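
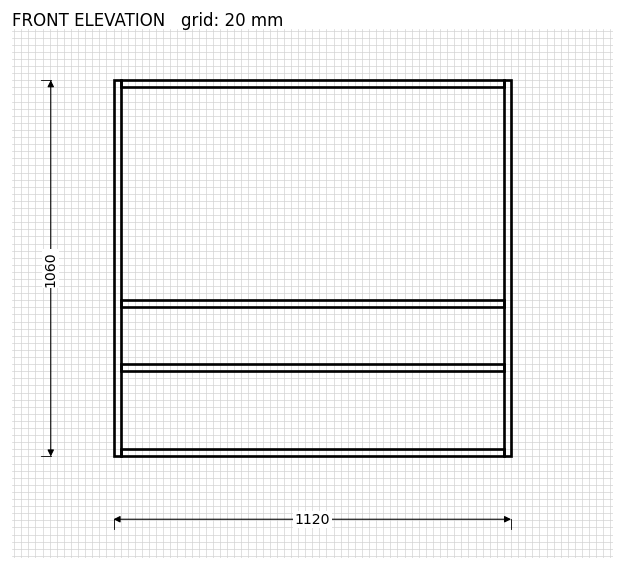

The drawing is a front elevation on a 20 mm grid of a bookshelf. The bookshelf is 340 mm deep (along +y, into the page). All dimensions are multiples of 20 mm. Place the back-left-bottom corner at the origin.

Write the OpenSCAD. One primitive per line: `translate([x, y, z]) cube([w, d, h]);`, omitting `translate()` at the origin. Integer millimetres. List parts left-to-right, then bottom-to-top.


cube([20, 340, 1060]);
translate([20, 0, 0]) cube([1080, 340, 20]);
translate([20, 0, 240]) cube([1080, 340, 20]);
translate([20, 0, 420]) cube([1080, 340, 20]);
translate([20, 0, 1040]) cube([1080, 340, 20]);
translate([1100, 0, 0]) cube([20, 340, 1060]);


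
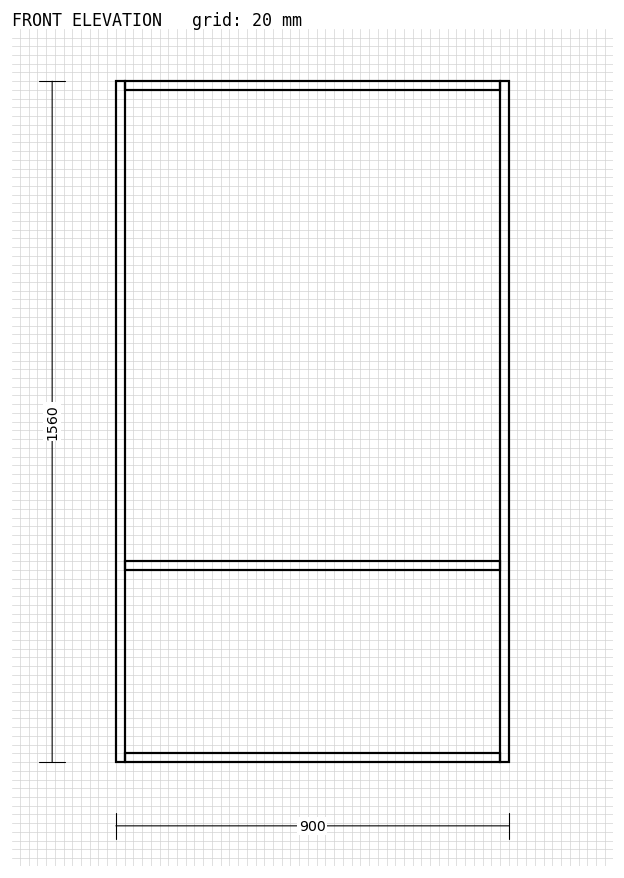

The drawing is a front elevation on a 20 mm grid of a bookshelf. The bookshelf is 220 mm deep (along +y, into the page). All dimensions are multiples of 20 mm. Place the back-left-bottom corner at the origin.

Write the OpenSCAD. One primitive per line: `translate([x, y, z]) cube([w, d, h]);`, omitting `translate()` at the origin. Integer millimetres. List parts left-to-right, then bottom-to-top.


cube([20, 220, 1560]);
translate([20, 0, 0]) cube([860, 220, 20]);
translate([20, 0, 440]) cube([860, 220, 20]);
translate([20, 0, 1540]) cube([860, 220, 20]);
translate([880, 0, 0]) cube([20, 220, 1560]);


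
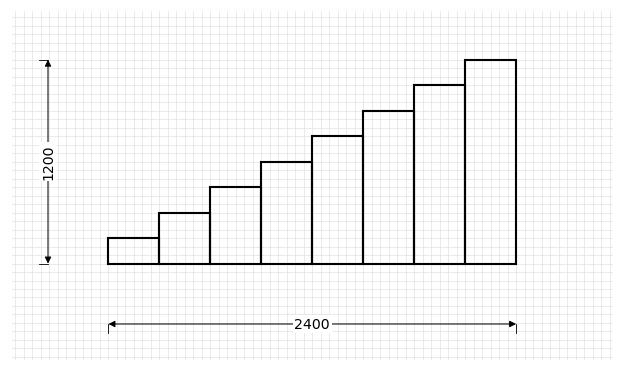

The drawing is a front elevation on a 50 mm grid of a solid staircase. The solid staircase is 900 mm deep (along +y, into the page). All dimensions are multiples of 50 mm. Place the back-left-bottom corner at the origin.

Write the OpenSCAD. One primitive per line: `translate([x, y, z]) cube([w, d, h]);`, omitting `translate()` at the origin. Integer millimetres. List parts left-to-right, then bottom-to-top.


cube([300, 900, 150]);
translate([300, 0, 0]) cube([300, 900, 300]);
translate([600, 0, 0]) cube([300, 900, 450]);
translate([900, 0, 0]) cube([300, 900, 600]);
translate([1200, 0, 0]) cube([300, 900, 750]);
translate([1500, 0, 0]) cube([300, 900, 900]);
translate([1800, 0, 0]) cube([300, 900, 1050]);
translate([2100, 0, 0]) cube([300, 900, 1200]);


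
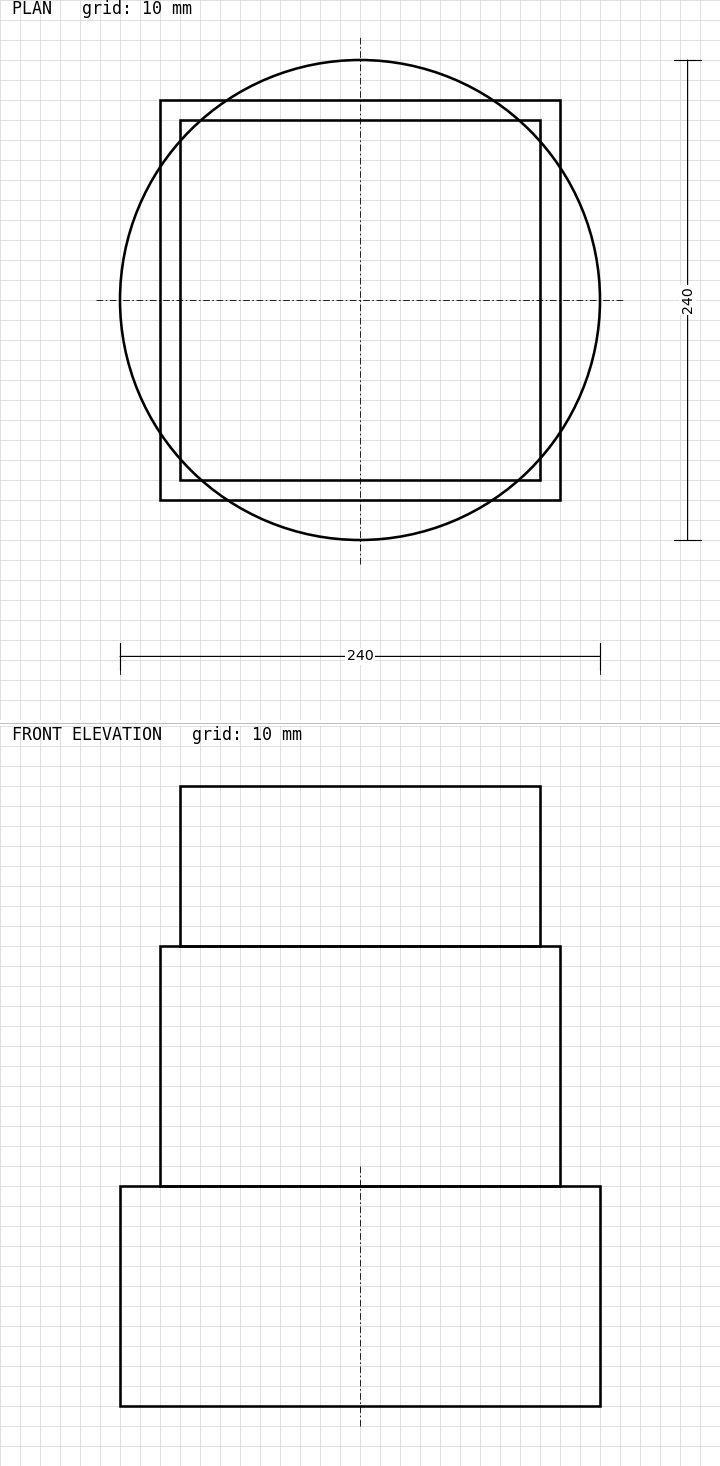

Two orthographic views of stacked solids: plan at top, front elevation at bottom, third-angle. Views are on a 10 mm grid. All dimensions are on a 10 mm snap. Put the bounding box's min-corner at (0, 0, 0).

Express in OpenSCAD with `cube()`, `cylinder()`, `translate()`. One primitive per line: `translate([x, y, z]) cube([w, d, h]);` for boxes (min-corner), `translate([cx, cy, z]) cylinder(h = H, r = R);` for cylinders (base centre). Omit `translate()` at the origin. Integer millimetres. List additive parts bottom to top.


translate([120, 120, 0]) cylinder(h = 110, r = 120);
translate([20, 20, 110]) cube([200, 200, 120]);
translate([30, 30, 230]) cube([180, 180, 80]);


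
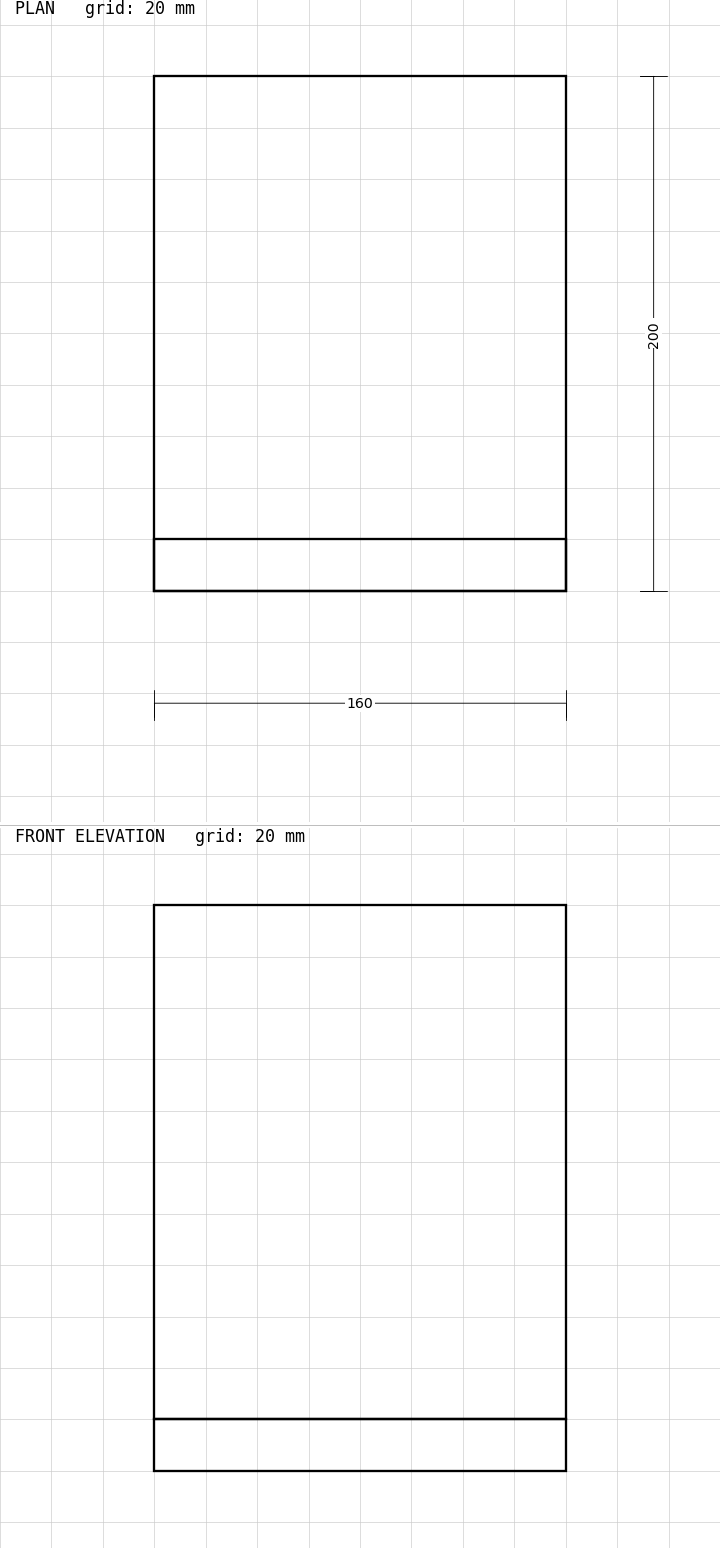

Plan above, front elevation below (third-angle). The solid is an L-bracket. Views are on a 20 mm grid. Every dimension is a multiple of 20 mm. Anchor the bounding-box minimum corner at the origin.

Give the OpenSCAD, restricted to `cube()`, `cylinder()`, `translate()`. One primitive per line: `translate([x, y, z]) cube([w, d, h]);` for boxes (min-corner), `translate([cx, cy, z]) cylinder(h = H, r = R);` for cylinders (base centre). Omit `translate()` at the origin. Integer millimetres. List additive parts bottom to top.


cube([160, 200, 20]);
translate([0, 0, 20]) cube([160, 20, 200]);


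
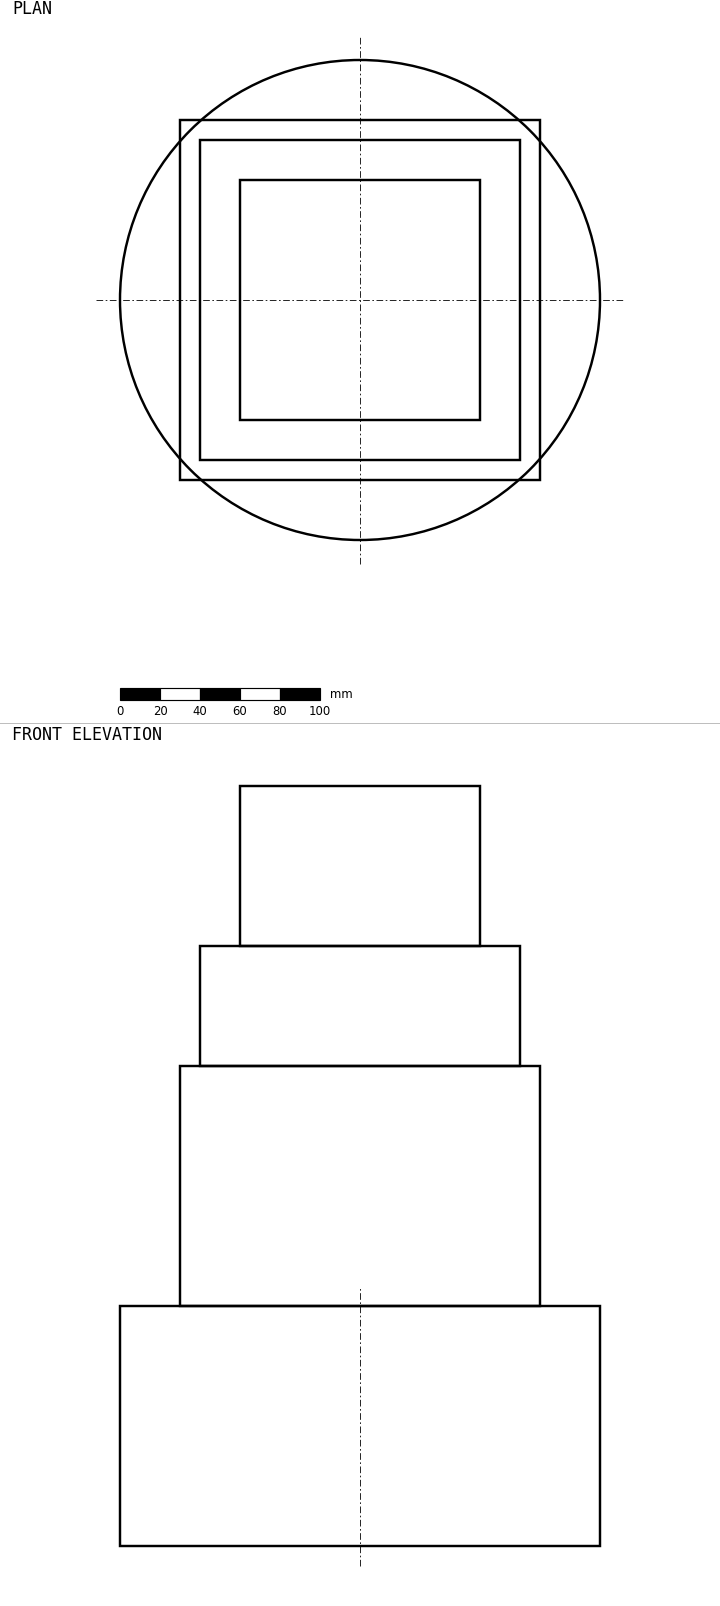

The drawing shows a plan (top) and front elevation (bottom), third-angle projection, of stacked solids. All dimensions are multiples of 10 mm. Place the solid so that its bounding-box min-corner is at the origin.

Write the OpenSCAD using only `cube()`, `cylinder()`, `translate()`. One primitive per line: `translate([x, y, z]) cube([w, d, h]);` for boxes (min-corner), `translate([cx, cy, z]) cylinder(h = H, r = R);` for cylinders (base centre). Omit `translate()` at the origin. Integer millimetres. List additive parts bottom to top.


translate([120, 120, 0]) cylinder(h = 120, r = 120);
translate([30, 30, 120]) cube([180, 180, 120]);
translate([40, 40, 240]) cube([160, 160, 60]);
translate([60, 60, 300]) cube([120, 120, 80]);


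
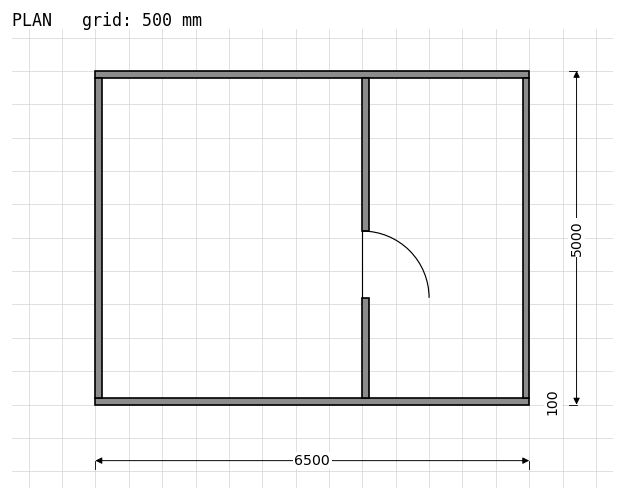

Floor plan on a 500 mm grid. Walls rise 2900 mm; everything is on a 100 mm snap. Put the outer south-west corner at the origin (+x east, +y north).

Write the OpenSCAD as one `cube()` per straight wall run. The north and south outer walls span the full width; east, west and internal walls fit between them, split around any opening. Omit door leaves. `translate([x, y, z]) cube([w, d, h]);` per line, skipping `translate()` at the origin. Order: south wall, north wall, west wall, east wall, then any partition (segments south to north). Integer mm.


cube([6500, 100, 2900]);
translate([0, 4900, 0]) cube([6500, 100, 2900]);
translate([0, 100, 0]) cube([100, 4800, 2900]);
translate([6400, 100, 0]) cube([100, 4800, 2900]);
translate([4000, 100, 0]) cube([100, 1500, 2900]);
translate([4000, 2600, 0]) cube([100, 2300, 2900]);


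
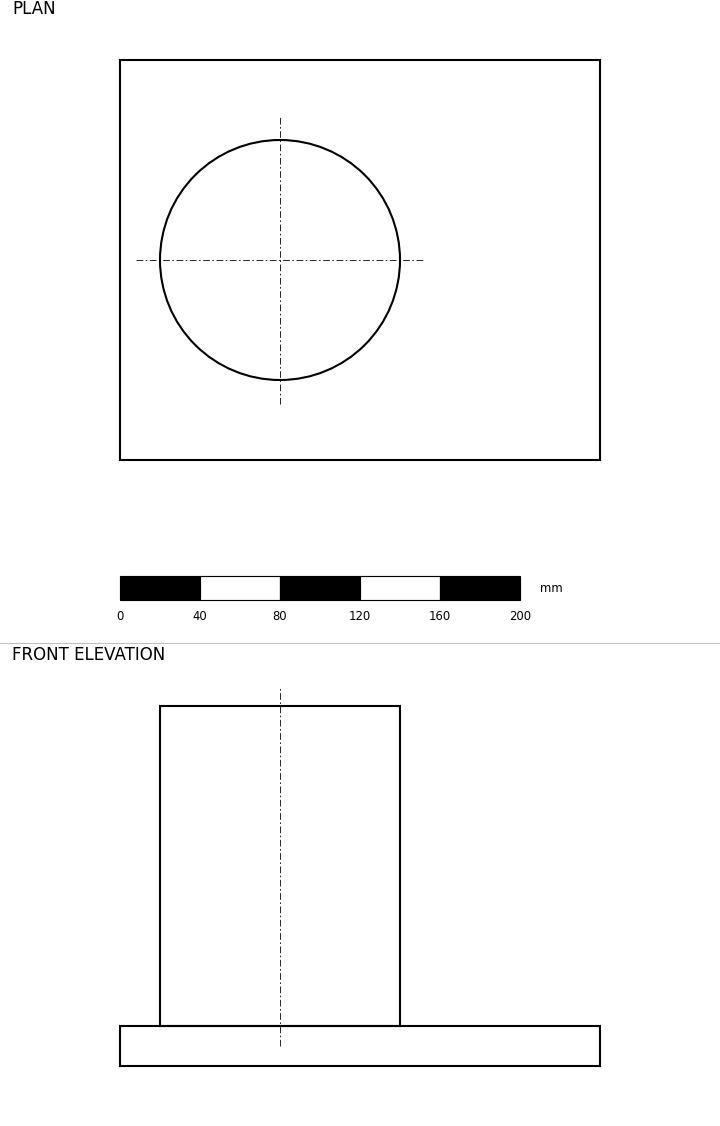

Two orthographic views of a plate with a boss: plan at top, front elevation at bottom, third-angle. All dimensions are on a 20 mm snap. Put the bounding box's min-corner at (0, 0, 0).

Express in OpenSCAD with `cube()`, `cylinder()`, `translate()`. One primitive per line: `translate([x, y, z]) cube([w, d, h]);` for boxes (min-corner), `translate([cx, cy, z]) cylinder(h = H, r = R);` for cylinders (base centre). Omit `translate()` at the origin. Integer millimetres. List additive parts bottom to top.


cube([240, 200, 20]);
translate([80, 100, 20]) cylinder(h = 160, r = 60);


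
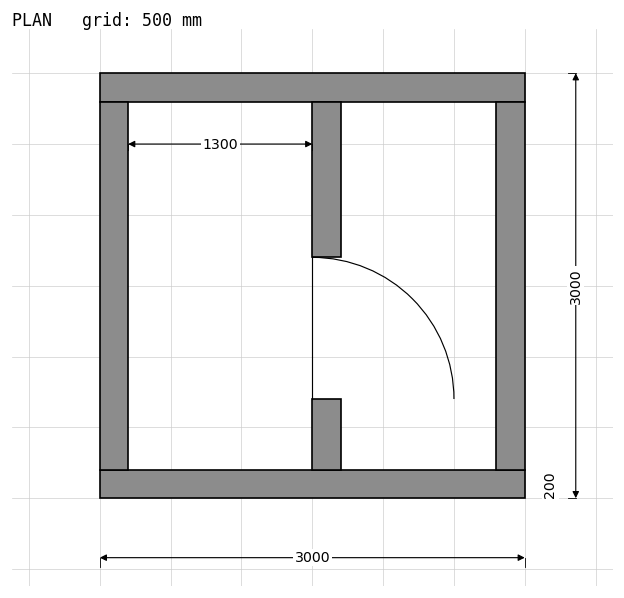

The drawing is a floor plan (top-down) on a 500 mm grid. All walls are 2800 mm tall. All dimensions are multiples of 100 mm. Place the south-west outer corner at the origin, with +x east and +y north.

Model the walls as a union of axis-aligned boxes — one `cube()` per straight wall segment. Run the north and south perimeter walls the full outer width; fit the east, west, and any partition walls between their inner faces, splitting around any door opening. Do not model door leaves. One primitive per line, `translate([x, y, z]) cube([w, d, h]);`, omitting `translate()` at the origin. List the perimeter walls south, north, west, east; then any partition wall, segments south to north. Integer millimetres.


cube([3000, 200, 2800]);
translate([0, 2800, 0]) cube([3000, 200, 2800]);
translate([0, 200, 0]) cube([200, 2600, 2800]);
translate([2800, 200, 0]) cube([200, 2600, 2800]);
translate([1500, 200, 0]) cube([200, 500, 2800]);
translate([1500, 1700, 0]) cube([200, 1100, 2800]);


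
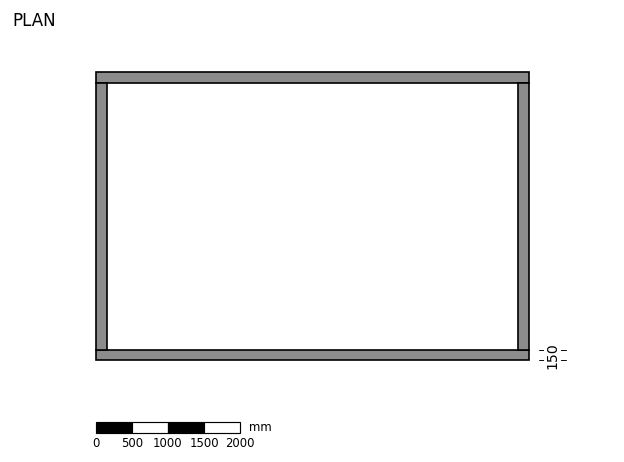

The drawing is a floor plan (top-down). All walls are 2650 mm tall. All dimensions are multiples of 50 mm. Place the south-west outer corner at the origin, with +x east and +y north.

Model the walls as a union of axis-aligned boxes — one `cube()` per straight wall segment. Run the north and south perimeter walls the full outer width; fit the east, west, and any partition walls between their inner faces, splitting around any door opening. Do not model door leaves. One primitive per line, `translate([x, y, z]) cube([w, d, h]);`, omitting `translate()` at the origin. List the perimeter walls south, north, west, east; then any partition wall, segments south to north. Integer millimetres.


cube([6000, 150, 2650]);
translate([0, 3850, 0]) cube([6000, 150, 2650]);
translate([0, 150, 0]) cube([150, 3700, 2650]);
translate([5850, 150, 0]) cube([150, 3700, 2650]);


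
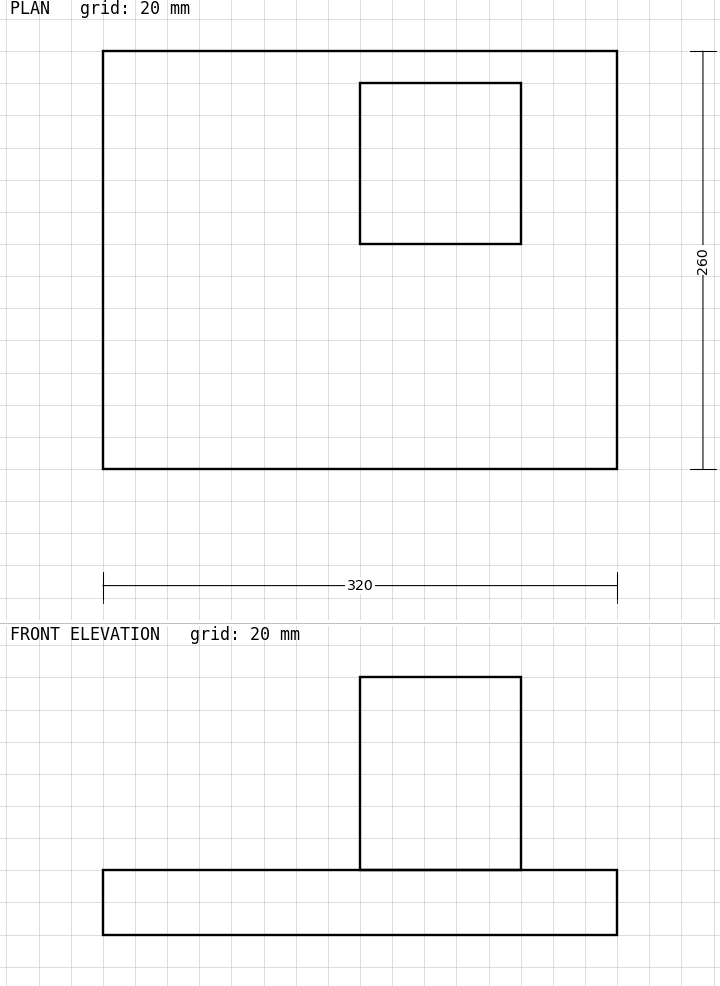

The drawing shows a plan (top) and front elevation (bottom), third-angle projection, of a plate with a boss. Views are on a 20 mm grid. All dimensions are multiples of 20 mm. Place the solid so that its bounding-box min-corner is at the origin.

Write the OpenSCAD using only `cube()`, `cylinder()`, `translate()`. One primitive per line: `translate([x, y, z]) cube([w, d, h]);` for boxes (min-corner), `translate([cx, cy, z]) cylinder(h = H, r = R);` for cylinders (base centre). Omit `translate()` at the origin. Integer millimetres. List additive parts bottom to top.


cube([320, 260, 40]);
translate([160, 140, 40]) cube([100, 100, 120]);


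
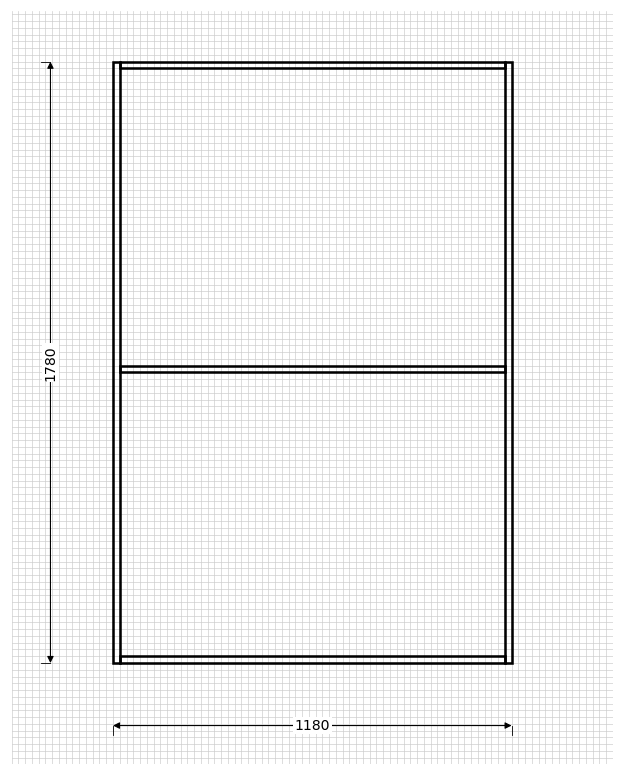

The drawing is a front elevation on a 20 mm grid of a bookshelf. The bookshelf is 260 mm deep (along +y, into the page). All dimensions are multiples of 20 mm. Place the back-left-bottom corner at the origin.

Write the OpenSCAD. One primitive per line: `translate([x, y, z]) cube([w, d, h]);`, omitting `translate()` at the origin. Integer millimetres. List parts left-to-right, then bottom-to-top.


cube([20, 260, 1780]);
translate([20, 0, 0]) cube([1140, 260, 20]);
translate([20, 0, 860]) cube([1140, 260, 20]);
translate([20, 0, 1760]) cube([1140, 260, 20]);
translate([1160, 0, 0]) cube([20, 260, 1780]);


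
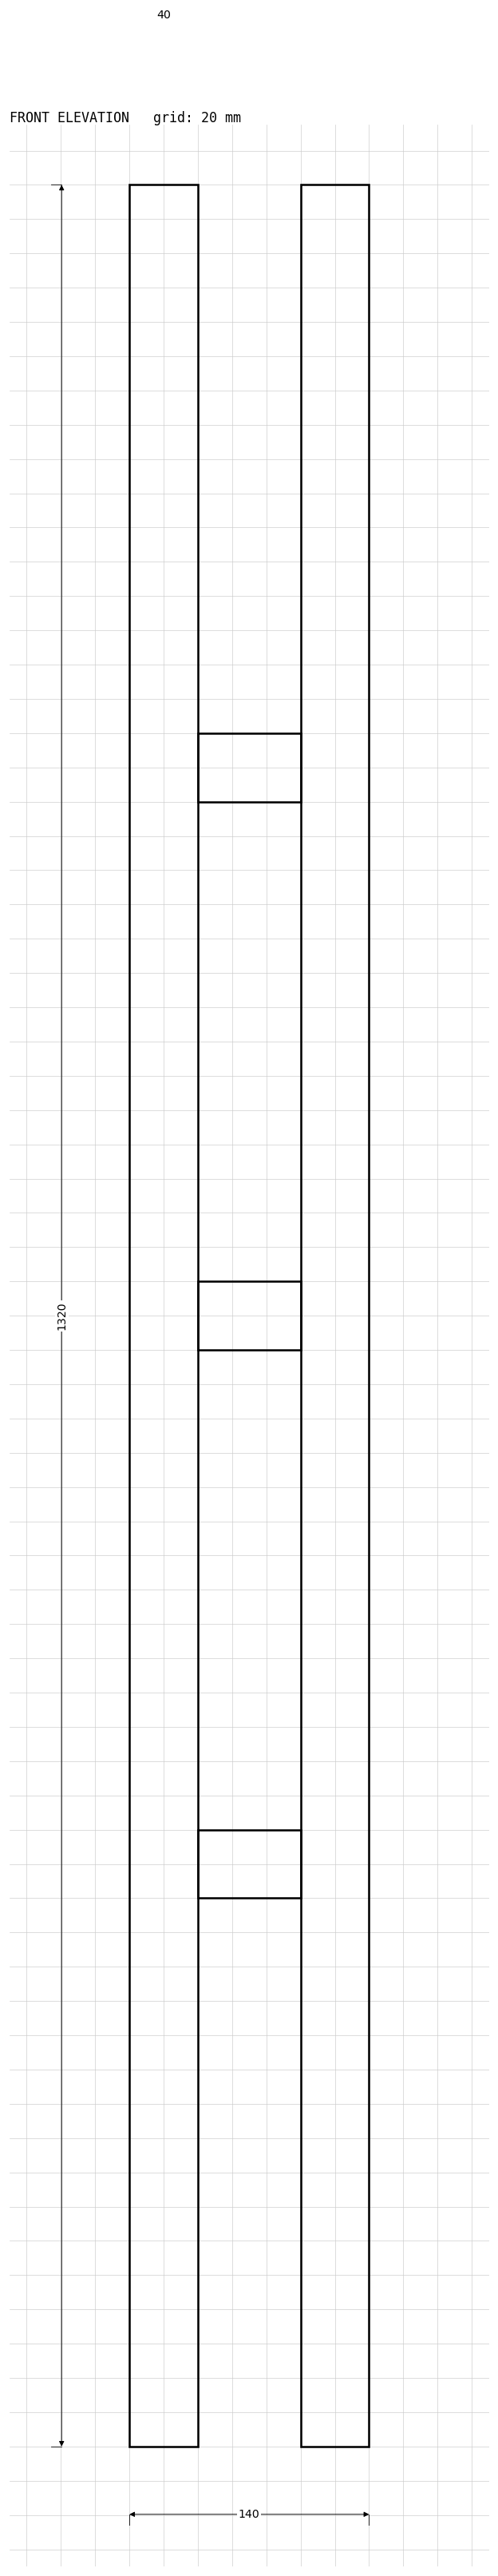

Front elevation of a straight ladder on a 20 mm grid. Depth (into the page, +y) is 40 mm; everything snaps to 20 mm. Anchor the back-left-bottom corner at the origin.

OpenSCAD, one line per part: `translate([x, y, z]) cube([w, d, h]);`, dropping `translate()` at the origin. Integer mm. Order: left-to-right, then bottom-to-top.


cube([40, 40, 1320]);
translate([40, 0, 320]) cube([60, 40, 40]);
translate([40, 0, 640]) cube([60, 40, 40]);
translate([40, 0, 960]) cube([60, 40, 40]);
translate([100, 0, 0]) cube([40, 40, 1320]);


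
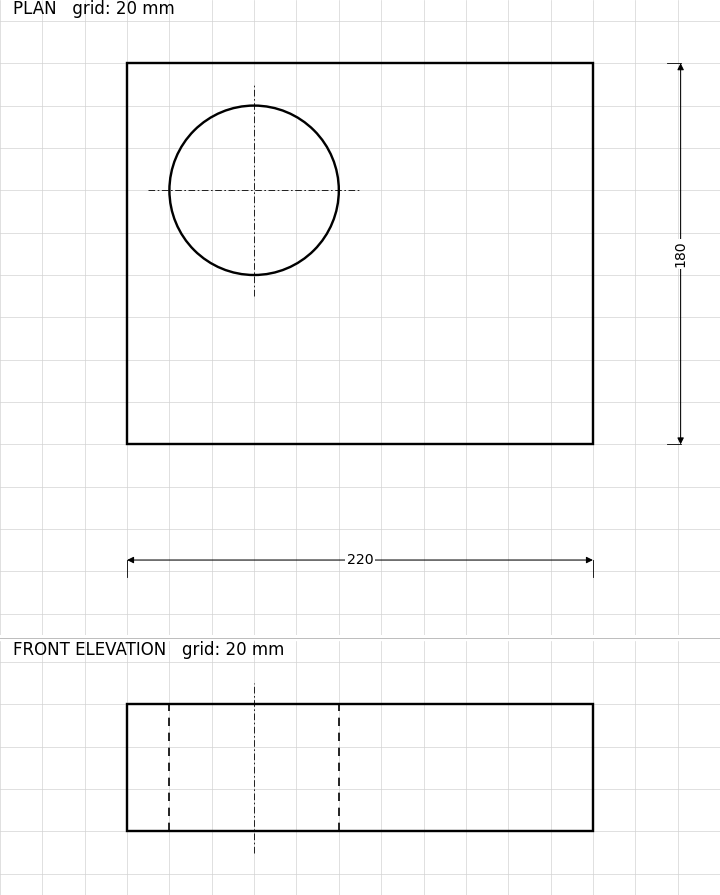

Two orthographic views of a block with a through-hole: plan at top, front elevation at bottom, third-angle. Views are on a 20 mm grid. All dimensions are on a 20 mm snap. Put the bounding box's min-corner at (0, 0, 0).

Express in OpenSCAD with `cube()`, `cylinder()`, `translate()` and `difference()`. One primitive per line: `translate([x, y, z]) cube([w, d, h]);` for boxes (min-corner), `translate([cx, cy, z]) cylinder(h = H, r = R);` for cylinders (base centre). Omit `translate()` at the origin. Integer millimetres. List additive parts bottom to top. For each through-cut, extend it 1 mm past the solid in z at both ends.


difference() {
  cube([220, 180, 60]);
  translate([60, 120, -1]) cylinder(h = 62, r = 40);
}


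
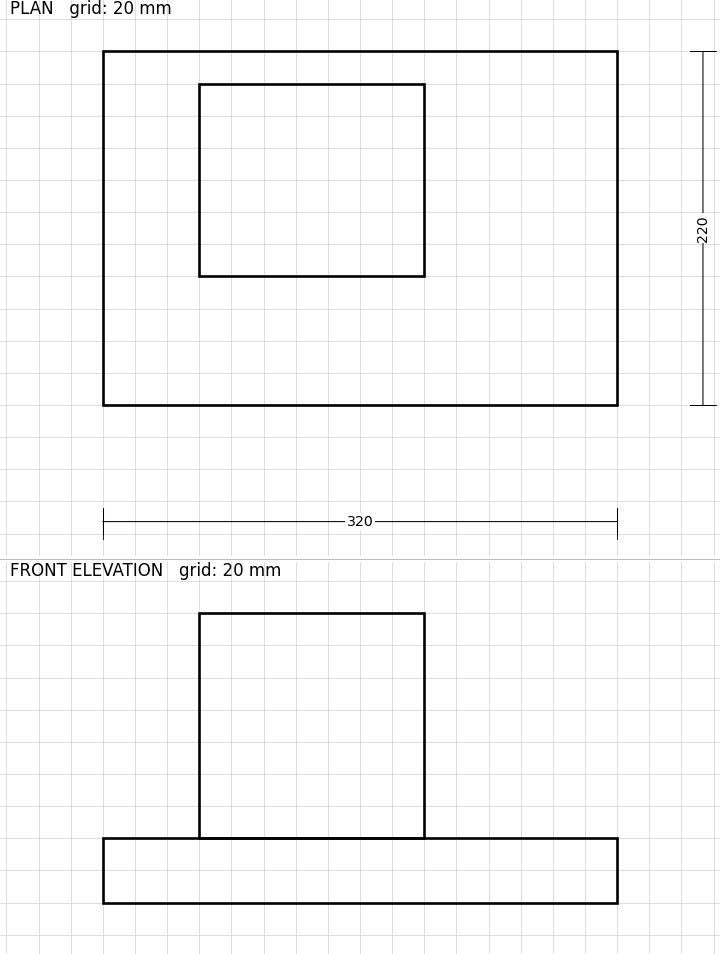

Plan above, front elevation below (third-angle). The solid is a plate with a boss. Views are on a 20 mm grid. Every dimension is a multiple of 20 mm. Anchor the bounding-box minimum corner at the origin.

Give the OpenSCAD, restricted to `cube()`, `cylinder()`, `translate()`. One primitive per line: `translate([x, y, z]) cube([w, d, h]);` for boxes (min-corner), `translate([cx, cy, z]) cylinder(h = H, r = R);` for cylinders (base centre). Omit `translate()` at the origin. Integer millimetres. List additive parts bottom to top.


cube([320, 220, 40]);
translate([60, 80, 40]) cube([140, 120, 140]);


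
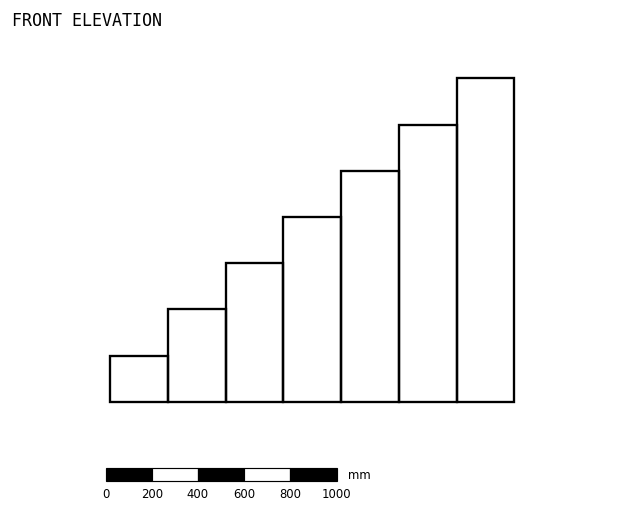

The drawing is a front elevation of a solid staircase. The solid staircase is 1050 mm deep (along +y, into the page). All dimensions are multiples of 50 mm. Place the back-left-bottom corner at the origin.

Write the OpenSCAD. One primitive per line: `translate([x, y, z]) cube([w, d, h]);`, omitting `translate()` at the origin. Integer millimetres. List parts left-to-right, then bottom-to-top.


cube([250, 1050, 200]);
translate([250, 0, 0]) cube([250, 1050, 400]);
translate([500, 0, 0]) cube([250, 1050, 600]);
translate([750, 0, 0]) cube([250, 1050, 800]);
translate([1000, 0, 0]) cube([250, 1050, 1000]);
translate([1250, 0, 0]) cube([250, 1050, 1200]);
translate([1500, 0, 0]) cube([250, 1050, 1400]);


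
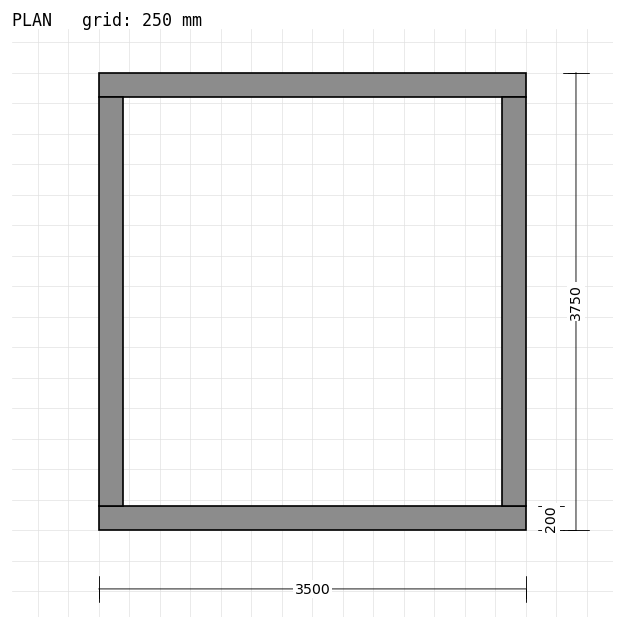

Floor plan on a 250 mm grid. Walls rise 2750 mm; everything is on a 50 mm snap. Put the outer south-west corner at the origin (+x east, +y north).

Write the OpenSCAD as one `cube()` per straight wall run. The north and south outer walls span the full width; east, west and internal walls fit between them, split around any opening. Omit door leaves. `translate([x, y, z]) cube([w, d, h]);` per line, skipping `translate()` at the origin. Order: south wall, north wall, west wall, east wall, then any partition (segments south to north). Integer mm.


cube([3500, 200, 2750]);
translate([0, 3550, 0]) cube([3500, 200, 2750]);
translate([0, 200, 0]) cube([200, 3350, 2750]);
translate([3300, 200, 0]) cube([200, 3350, 2750]);


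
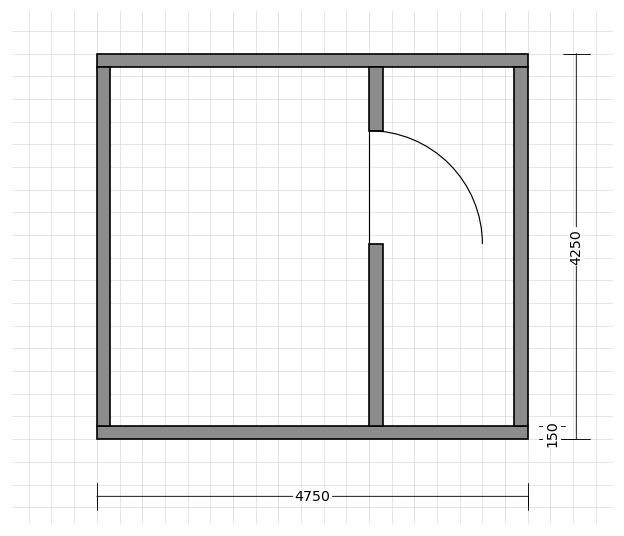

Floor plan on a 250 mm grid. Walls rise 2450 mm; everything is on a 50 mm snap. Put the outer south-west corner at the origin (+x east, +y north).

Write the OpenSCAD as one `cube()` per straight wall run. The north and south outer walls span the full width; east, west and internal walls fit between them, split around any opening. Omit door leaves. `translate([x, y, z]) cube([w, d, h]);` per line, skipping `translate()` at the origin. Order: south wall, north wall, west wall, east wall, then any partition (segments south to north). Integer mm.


cube([4750, 150, 2450]);
translate([0, 4100, 0]) cube([4750, 150, 2450]);
translate([0, 150, 0]) cube([150, 3950, 2450]);
translate([4600, 150, 0]) cube([150, 3950, 2450]);
translate([3000, 150, 0]) cube([150, 2000, 2450]);
translate([3000, 3400, 0]) cube([150, 700, 2450]);


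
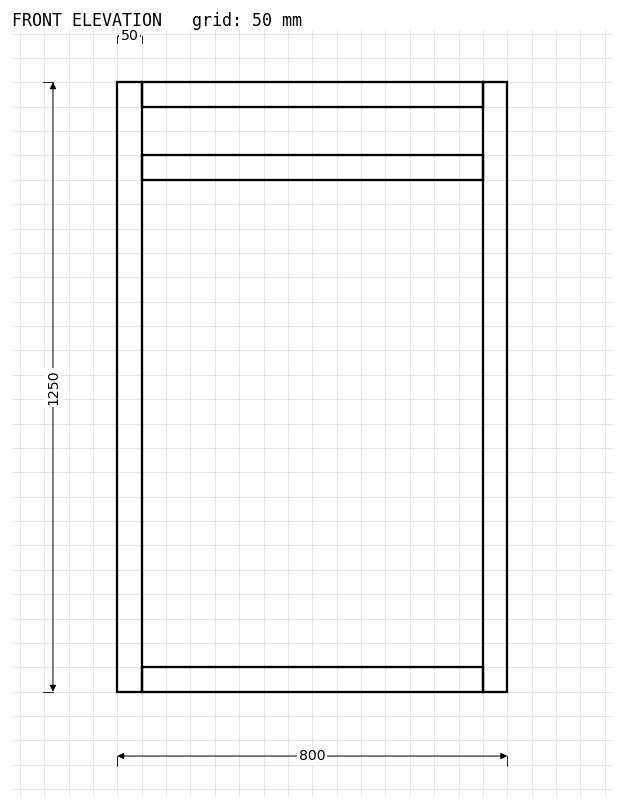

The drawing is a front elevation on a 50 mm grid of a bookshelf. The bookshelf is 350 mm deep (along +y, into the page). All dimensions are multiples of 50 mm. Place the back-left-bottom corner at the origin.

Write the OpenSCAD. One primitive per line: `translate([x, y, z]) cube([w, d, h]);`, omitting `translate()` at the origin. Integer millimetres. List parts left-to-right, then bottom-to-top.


cube([50, 350, 1250]);
translate([50, 0, 0]) cube([700, 350, 50]);
translate([50, 0, 1050]) cube([700, 350, 50]);
translate([50, 0, 1200]) cube([700, 350, 50]);
translate([750, 0, 0]) cube([50, 350, 1250]);


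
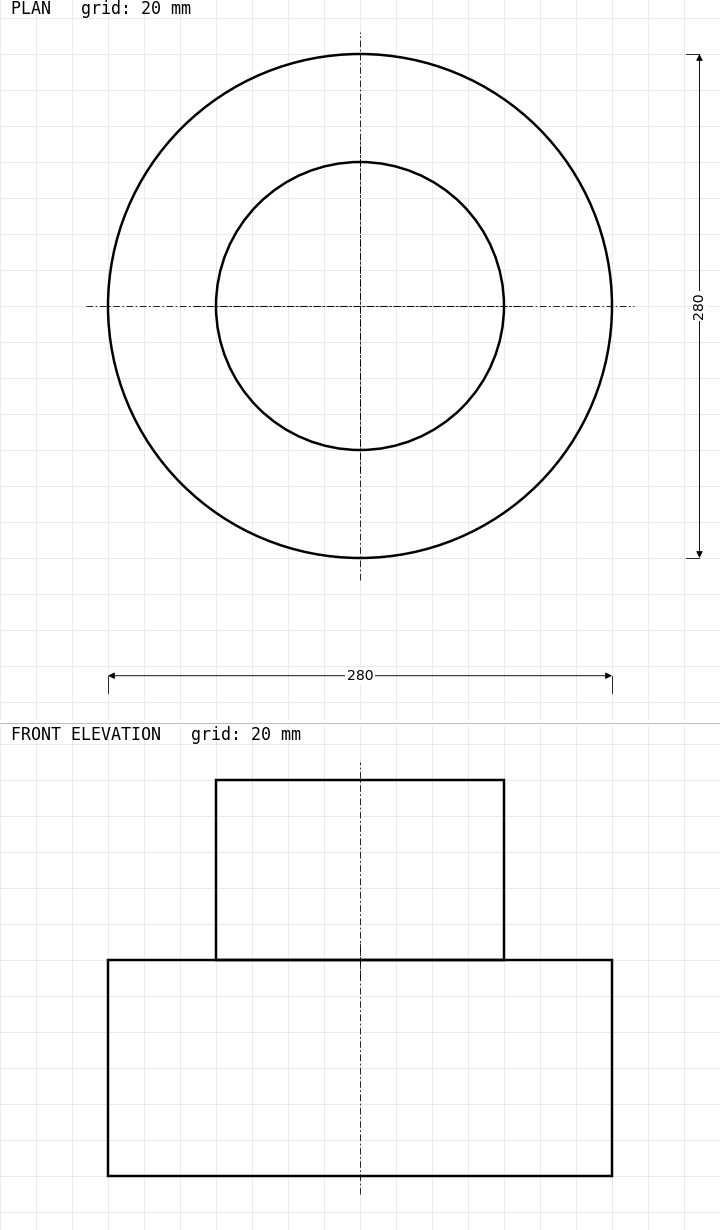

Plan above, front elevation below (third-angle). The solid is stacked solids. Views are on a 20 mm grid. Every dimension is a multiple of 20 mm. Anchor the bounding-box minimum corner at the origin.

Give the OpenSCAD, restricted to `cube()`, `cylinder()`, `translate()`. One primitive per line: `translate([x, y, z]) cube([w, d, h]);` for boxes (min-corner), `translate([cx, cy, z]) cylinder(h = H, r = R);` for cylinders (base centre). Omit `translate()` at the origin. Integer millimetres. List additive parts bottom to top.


translate([140, 140, 0]) cylinder(h = 120, r = 140);
translate([140, 140, 120]) cylinder(h = 100, r = 80);


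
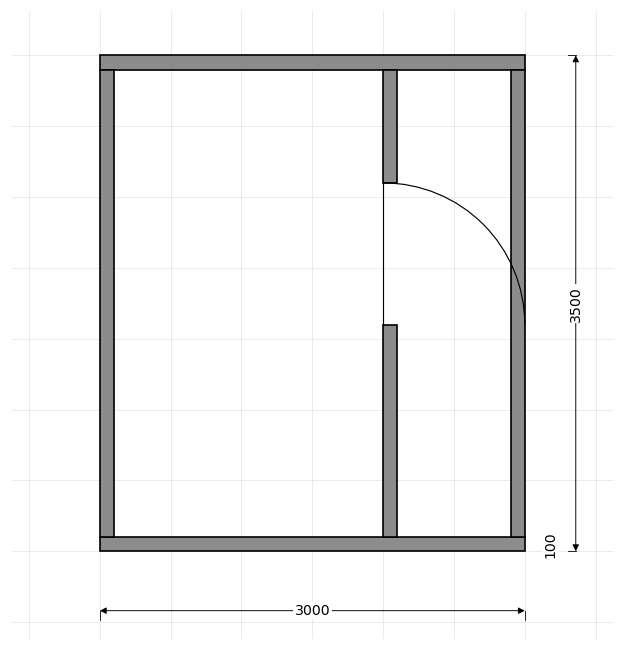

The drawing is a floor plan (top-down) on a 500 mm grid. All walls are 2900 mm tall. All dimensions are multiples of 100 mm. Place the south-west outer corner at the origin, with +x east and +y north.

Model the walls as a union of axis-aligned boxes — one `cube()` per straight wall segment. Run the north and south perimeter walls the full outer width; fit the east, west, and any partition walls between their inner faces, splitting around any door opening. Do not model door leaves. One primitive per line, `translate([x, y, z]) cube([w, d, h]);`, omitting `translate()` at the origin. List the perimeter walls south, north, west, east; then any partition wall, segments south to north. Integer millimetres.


cube([3000, 100, 2900]);
translate([0, 3400, 0]) cube([3000, 100, 2900]);
translate([0, 100, 0]) cube([100, 3300, 2900]);
translate([2900, 100, 0]) cube([100, 3300, 2900]);
translate([2000, 100, 0]) cube([100, 1500, 2900]);
translate([2000, 2600, 0]) cube([100, 800, 2900]);


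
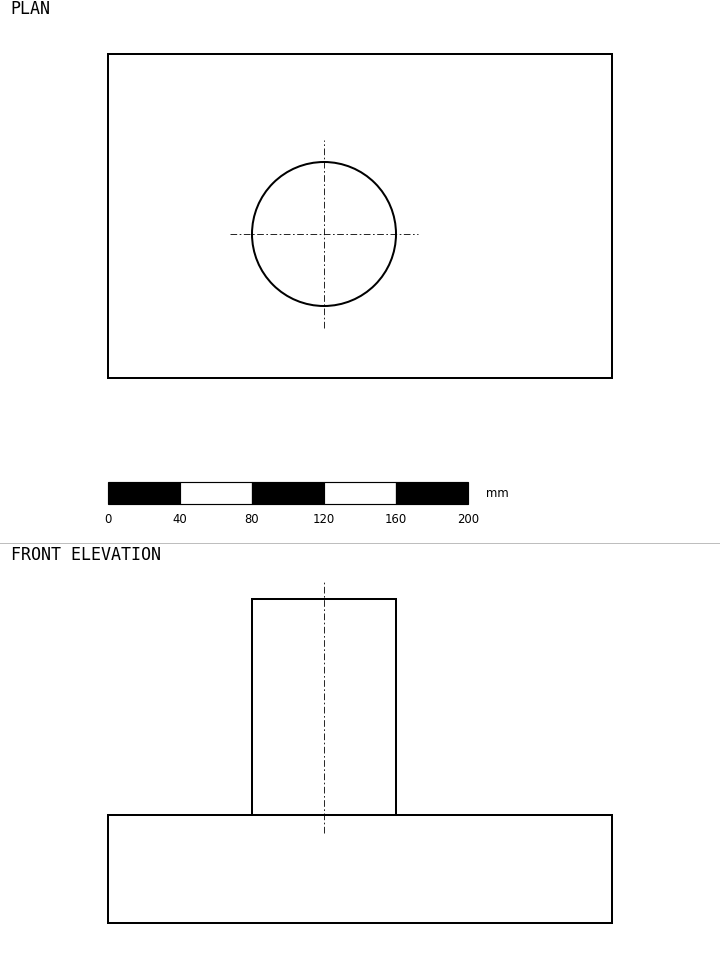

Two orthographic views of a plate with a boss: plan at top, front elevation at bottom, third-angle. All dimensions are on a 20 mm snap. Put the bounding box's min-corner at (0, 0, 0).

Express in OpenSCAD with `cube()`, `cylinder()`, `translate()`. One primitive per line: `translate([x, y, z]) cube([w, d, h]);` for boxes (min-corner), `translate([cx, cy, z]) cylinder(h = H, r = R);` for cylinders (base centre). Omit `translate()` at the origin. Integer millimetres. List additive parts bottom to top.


cube([280, 180, 60]);
translate([120, 80, 60]) cylinder(h = 120, r = 40);


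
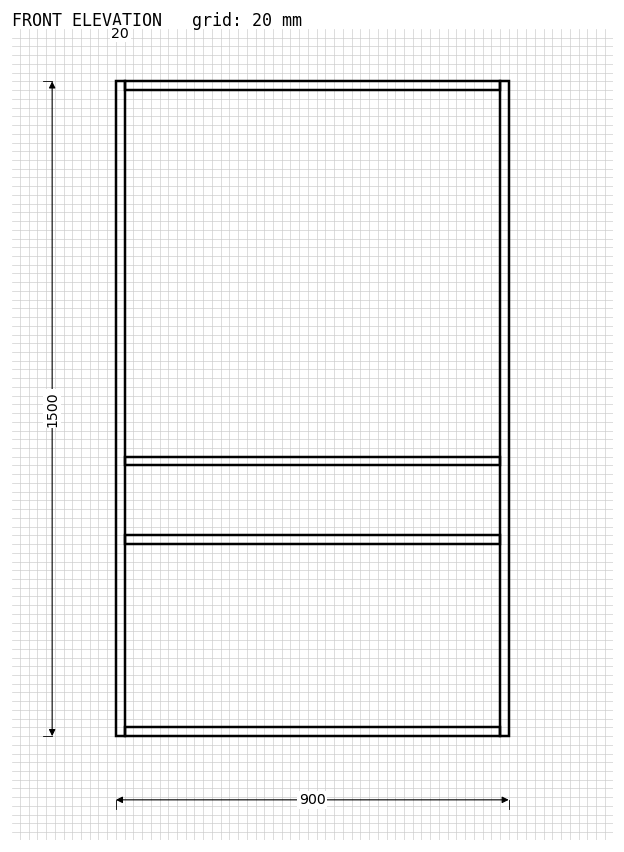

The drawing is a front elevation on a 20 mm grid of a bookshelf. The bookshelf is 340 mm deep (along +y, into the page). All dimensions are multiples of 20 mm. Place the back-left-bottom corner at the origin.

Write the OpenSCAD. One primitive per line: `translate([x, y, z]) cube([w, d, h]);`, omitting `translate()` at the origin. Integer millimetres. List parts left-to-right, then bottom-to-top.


cube([20, 340, 1500]);
translate([20, 0, 0]) cube([860, 340, 20]);
translate([20, 0, 440]) cube([860, 340, 20]);
translate([20, 0, 620]) cube([860, 340, 20]);
translate([20, 0, 1480]) cube([860, 340, 20]);
translate([880, 0, 0]) cube([20, 340, 1500]);


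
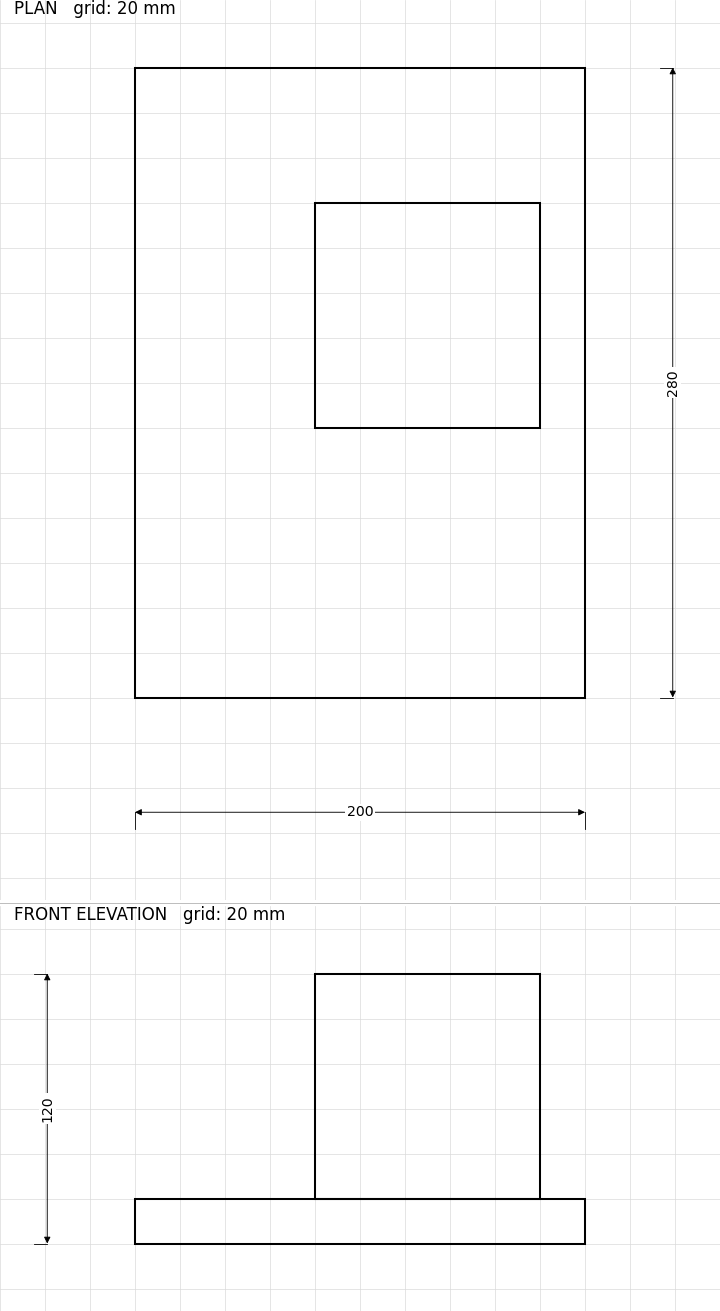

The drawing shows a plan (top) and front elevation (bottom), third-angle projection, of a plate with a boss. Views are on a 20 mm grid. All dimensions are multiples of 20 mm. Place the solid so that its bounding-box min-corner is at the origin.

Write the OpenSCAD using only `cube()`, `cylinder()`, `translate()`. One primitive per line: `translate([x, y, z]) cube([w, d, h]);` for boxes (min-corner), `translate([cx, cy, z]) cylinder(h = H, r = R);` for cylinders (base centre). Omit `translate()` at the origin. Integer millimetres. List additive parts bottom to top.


cube([200, 280, 20]);
translate([80, 120, 20]) cube([100, 100, 100]);


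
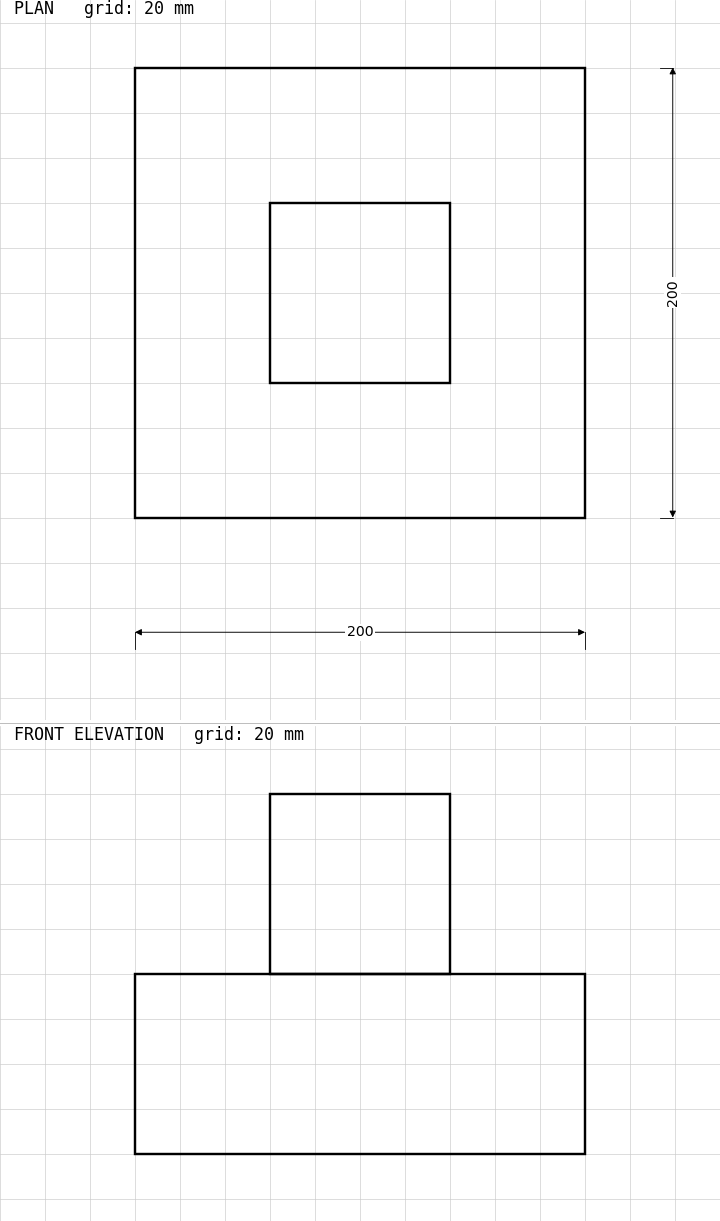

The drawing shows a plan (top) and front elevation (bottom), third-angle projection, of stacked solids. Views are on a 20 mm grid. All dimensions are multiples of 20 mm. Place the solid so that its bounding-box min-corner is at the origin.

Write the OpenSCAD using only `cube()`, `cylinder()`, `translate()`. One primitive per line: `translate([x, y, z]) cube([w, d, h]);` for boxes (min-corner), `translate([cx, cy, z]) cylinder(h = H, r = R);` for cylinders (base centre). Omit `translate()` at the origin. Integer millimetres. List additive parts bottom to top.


cube([200, 200, 80]);
translate([60, 60, 80]) cube([80, 80, 80]);


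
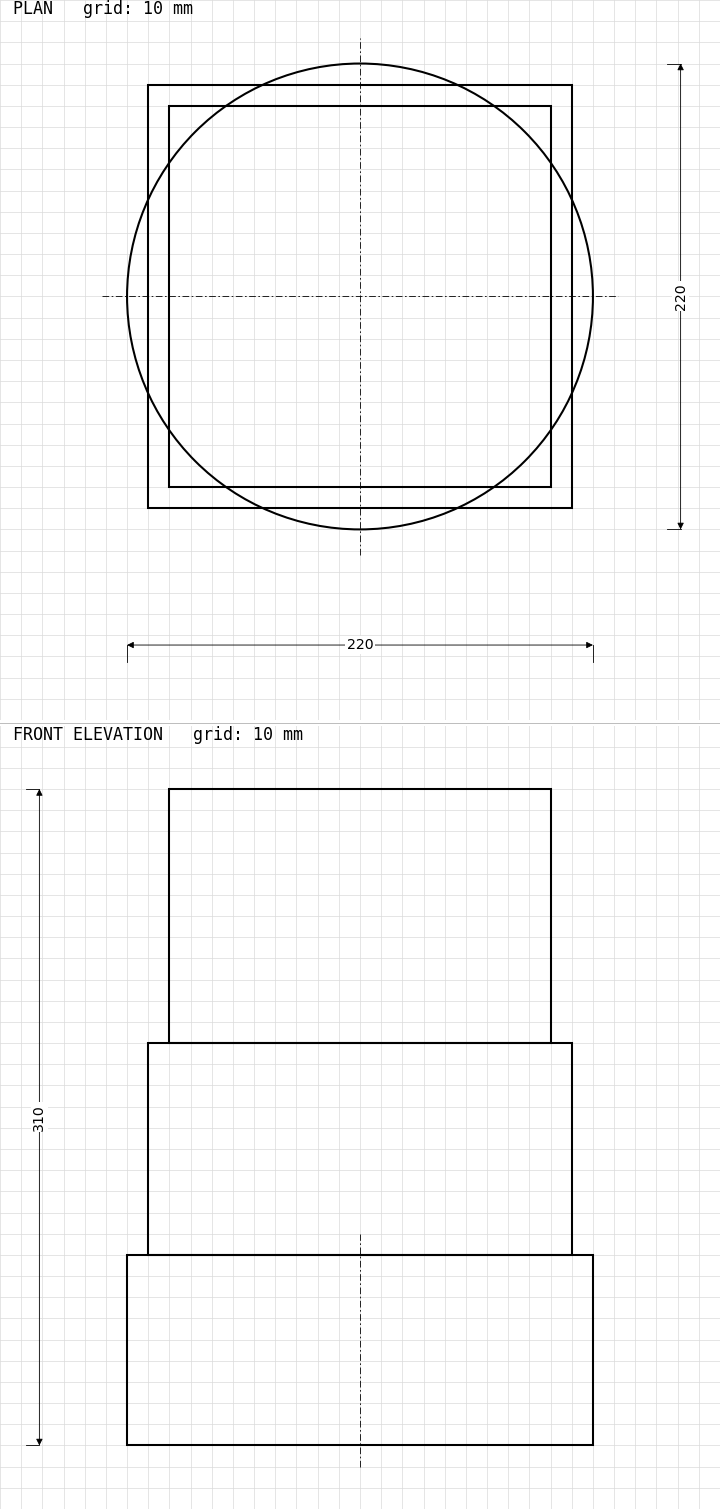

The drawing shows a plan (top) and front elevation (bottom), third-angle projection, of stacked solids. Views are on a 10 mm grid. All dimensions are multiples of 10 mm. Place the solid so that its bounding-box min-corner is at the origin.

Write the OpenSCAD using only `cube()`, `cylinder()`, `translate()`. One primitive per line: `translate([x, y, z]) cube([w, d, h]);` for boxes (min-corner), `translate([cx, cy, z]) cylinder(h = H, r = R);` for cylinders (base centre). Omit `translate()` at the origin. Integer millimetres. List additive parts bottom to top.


translate([110, 110, 0]) cylinder(h = 90, r = 110);
translate([10, 10, 90]) cube([200, 200, 100]);
translate([20, 20, 190]) cube([180, 180, 120]);


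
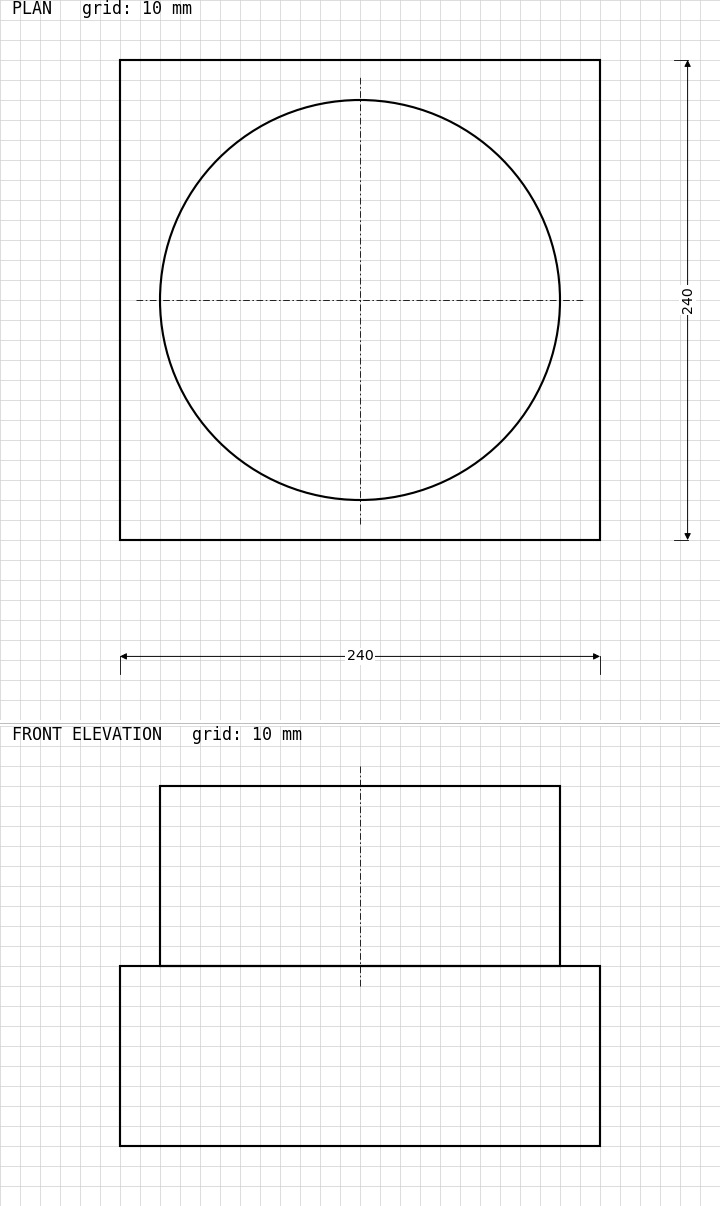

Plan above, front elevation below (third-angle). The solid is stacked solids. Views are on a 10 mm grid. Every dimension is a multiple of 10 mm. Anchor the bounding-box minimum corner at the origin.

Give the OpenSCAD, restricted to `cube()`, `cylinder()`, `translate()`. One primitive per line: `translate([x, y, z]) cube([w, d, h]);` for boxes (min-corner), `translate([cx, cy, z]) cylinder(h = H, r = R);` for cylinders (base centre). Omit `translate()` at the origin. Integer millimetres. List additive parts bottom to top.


cube([240, 240, 90]);
translate([120, 120, 90]) cylinder(h = 90, r = 100);


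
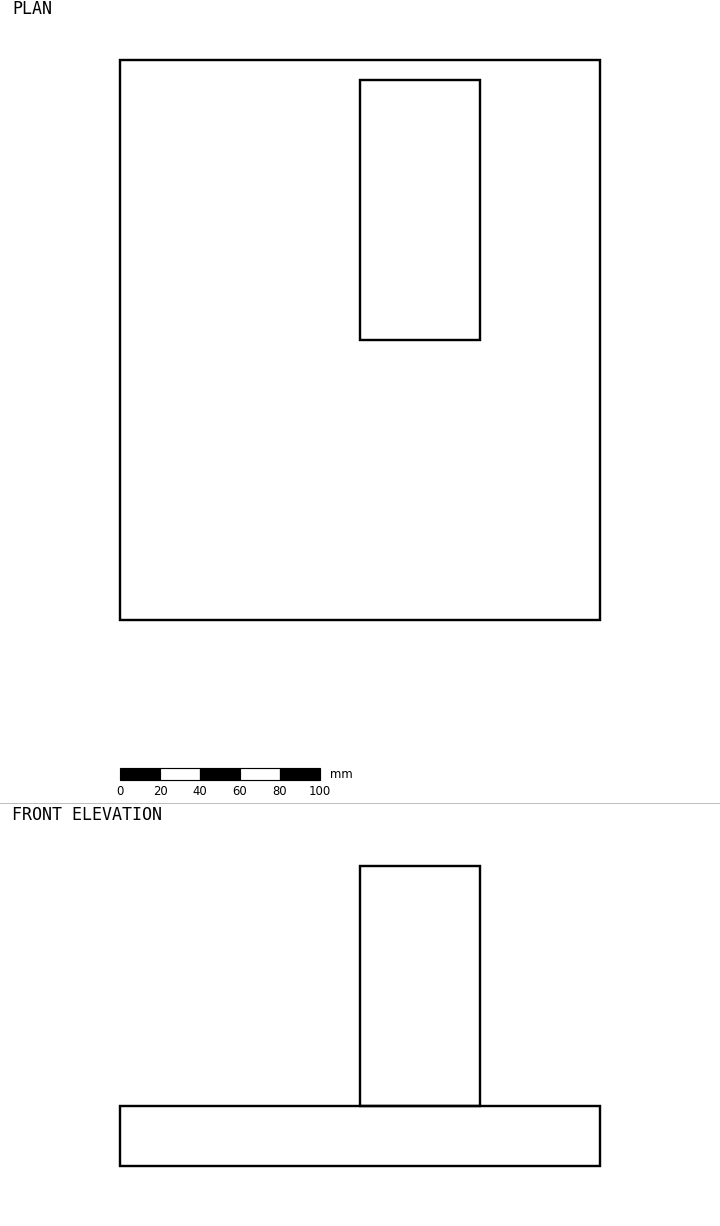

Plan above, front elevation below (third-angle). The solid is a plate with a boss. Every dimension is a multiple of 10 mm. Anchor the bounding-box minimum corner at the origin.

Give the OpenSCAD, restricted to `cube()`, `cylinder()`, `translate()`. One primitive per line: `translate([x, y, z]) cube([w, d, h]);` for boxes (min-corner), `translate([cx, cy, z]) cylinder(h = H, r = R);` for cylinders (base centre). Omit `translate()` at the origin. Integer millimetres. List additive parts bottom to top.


cube([240, 280, 30]);
translate([120, 140, 30]) cube([60, 130, 120]);


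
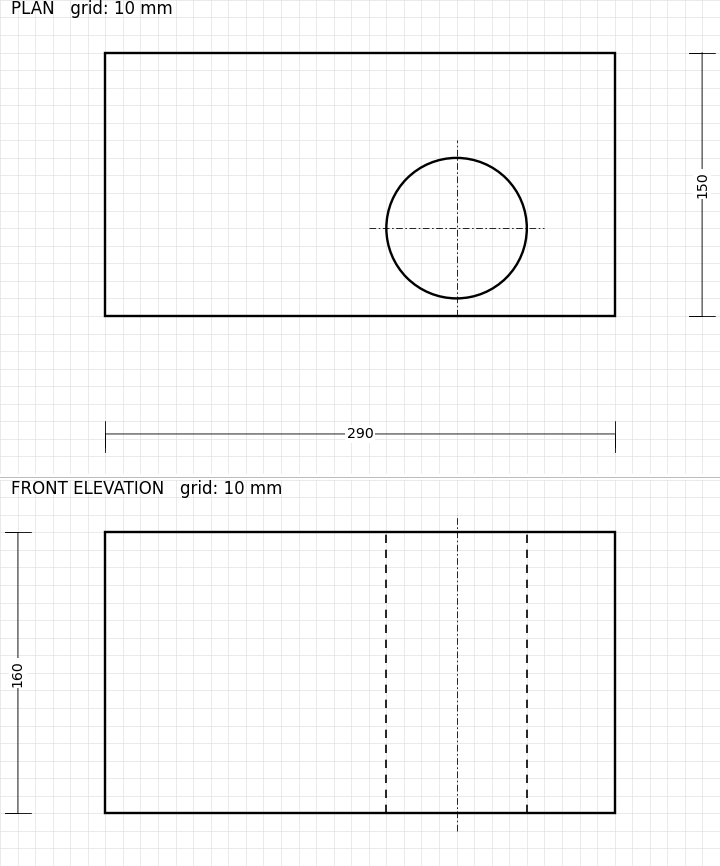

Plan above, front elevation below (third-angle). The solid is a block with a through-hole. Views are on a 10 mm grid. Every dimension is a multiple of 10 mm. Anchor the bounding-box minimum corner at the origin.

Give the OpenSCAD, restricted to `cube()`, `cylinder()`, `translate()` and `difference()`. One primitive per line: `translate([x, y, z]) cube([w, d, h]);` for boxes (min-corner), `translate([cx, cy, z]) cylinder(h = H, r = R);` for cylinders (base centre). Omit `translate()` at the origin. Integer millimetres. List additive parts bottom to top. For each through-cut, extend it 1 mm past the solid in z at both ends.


difference() {
  cube([290, 150, 160]);
  translate([200, 50, -1]) cylinder(h = 162, r = 40);
}


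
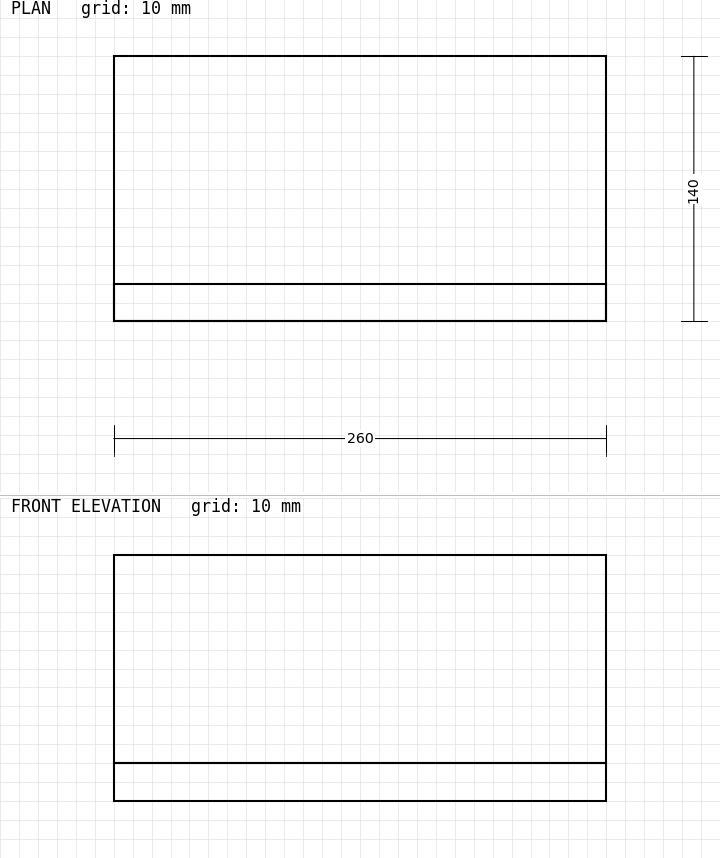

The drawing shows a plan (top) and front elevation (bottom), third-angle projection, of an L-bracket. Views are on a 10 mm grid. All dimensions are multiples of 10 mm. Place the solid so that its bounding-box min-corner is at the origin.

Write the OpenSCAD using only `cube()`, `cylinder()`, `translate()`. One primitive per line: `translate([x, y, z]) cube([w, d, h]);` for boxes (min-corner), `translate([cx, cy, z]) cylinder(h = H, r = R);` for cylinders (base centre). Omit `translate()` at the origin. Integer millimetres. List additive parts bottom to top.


cube([260, 140, 20]);
translate([0, 0, 20]) cube([260, 20, 110]);


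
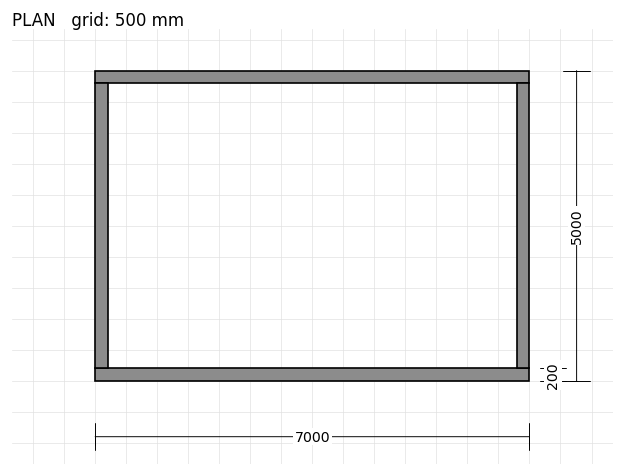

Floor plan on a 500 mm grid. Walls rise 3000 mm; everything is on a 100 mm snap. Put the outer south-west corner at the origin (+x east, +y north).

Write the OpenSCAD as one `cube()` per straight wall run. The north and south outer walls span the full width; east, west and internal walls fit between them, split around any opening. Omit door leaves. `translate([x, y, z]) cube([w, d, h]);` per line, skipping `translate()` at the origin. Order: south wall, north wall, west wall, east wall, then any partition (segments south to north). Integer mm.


cube([7000, 200, 3000]);
translate([0, 4800, 0]) cube([7000, 200, 3000]);
translate([0, 200, 0]) cube([200, 4600, 3000]);
translate([6800, 200, 0]) cube([200, 4600, 3000]);


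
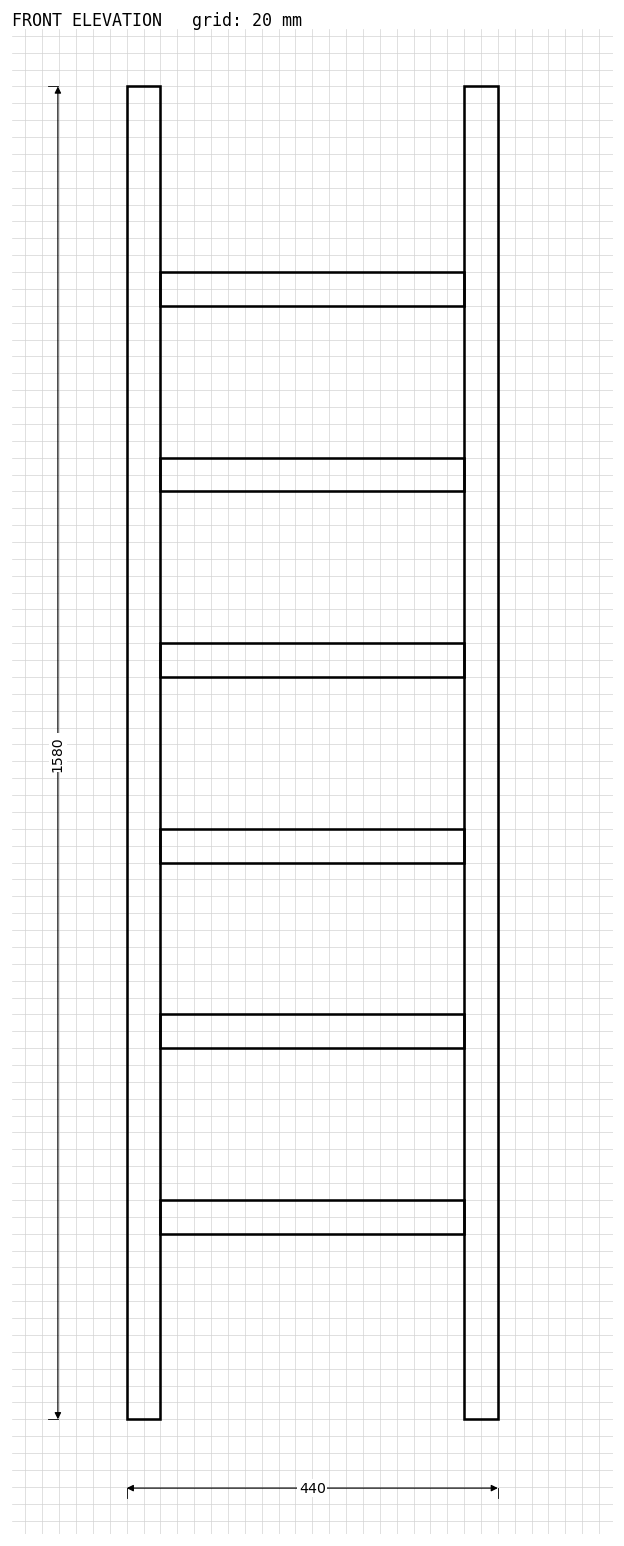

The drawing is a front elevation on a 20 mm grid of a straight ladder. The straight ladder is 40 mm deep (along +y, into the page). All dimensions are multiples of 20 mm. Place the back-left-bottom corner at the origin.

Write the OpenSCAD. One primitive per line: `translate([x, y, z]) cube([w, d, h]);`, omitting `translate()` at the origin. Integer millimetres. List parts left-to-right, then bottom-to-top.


cube([40, 40, 1580]);
translate([40, 0, 220]) cube([360, 40, 40]);
translate([40, 0, 440]) cube([360, 40, 40]);
translate([40, 0, 660]) cube([360, 40, 40]);
translate([40, 0, 880]) cube([360, 40, 40]);
translate([40, 0, 1100]) cube([360, 40, 40]);
translate([40, 0, 1320]) cube([360, 40, 40]);
translate([400, 0, 0]) cube([40, 40, 1580]);


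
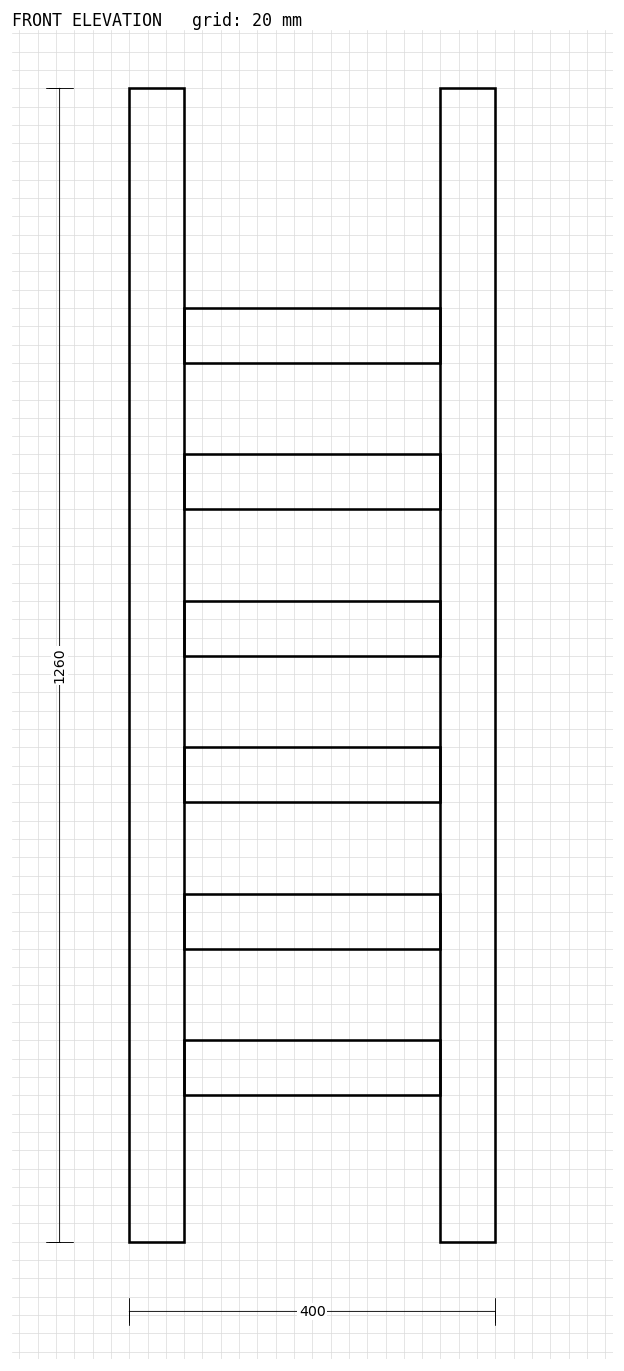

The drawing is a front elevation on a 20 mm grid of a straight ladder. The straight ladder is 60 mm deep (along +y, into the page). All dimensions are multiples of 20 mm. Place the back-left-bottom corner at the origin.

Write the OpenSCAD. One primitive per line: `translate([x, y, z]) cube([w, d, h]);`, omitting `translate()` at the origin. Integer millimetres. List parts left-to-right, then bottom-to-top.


cube([60, 60, 1260]);
translate([60, 0, 160]) cube([280, 60, 60]);
translate([60, 0, 320]) cube([280, 60, 60]);
translate([60, 0, 480]) cube([280, 60, 60]);
translate([60, 0, 640]) cube([280, 60, 60]);
translate([60, 0, 800]) cube([280, 60, 60]);
translate([60, 0, 960]) cube([280, 60, 60]);
translate([340, 0, 0]) cube([60, 60, 1260]);


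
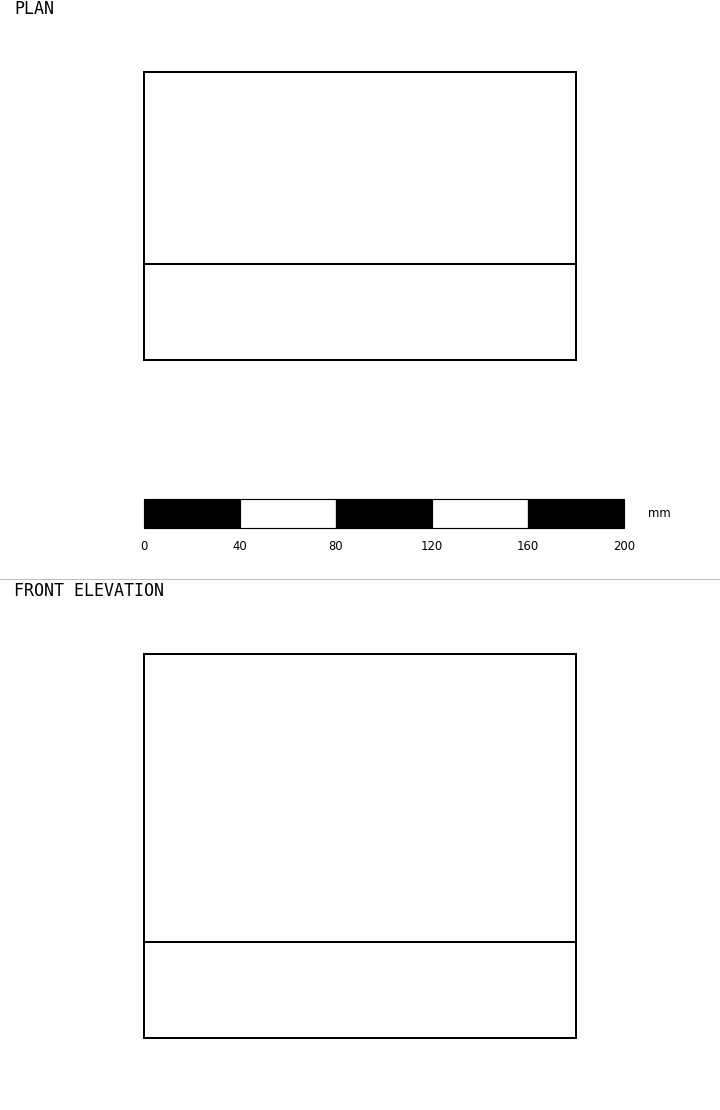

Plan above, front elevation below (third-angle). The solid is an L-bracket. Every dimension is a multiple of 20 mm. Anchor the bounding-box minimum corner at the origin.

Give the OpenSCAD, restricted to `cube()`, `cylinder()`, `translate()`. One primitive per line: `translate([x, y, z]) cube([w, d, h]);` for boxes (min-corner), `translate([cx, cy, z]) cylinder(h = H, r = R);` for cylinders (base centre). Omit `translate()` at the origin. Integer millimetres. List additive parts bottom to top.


cube([180, 120, 40]);
translate([0, 0, 40]) cube([180, 40, 120]);
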